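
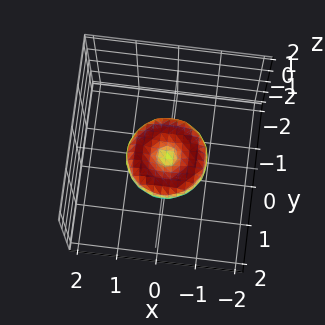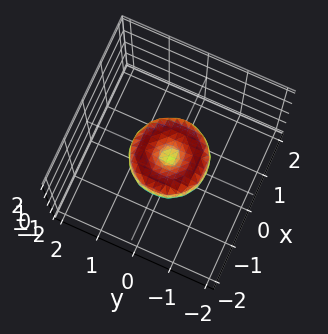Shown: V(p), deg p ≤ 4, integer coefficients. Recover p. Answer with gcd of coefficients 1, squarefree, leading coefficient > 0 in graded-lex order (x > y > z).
2*x^4 + 4*x^2*y^2 + 2*y^4 - 2*x^2 - 2*y^2 + 3*z^2

First, degree: no degree-3 surface has this shape, so deg p = 4.
Next, by symmetry, the z-axis is an axis of rotation, so x and y enter only as x² + y².
Next, from the axis intercepts and sections: one z-axis crossing is at z = 0; among the integer gridlines, it crosses the y-axis at y ∈ {-1, 0, 1}.
Finally, the integer polynomial consistent with all of this is the stated p. Check: (-1, 0, 0) on the x-axis lies on the surface, and p(-1, 0, 0) = 0. ✓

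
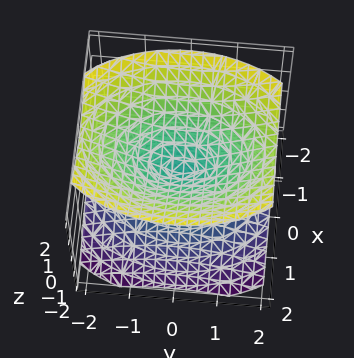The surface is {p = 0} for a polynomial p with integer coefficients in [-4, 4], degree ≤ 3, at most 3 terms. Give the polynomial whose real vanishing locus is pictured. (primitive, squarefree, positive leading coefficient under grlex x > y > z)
(a) I count 2 distinct pieces. They look like related sheets of one shape, so recover p as a whole.
(b) Degree: a double cone through the origin; a quadric, so deg p = 2.
(c) Symmetries: it's symmetric under x → −x, forcing even powers of x; mirror symmetry y ↦ −y ⇒ only even powers of y; it's symmetric under z → −z, forcing even powers of z.
(d) Reading off the gridlines: one x-axis crossing is at x = 0; it crosses the z-axis at the gridline z = 0.
(e) These observations pin down the coefficients.

2*x^2 + y^2 - 2*z^2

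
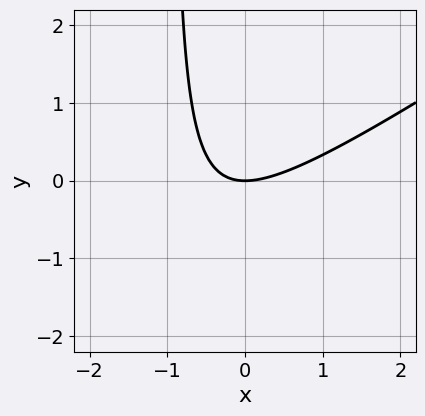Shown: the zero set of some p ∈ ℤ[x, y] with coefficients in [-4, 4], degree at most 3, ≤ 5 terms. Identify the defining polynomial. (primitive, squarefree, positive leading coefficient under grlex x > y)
2*x^2 - 3*x*y - 3*y

First, deg p = 2. No degree-1 curve has this shape.
Then, from the visible intercepts: it crosses the y-axis at the gridline y = 0; it meets the x-axis at x = 0 (among the integer gridlines).
Finally, the integer polynomial consistent with all of this is the stated p.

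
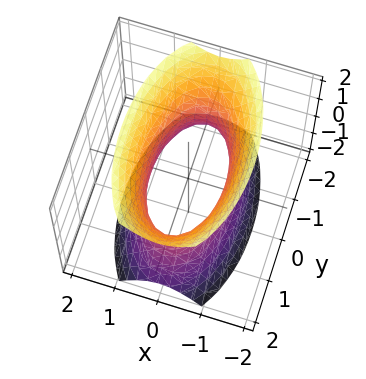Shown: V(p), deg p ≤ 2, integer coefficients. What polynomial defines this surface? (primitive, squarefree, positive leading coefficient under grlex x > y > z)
The degree is 2 — an hourglass — one-sheet hyperboloid; a quadric.
Symmetries: it's symmetric under z → −z, forcing even powers of z; mirror symmetry x ↦ −x ⇒ only even powers of x; the y ↦ −y reflection is a symmetry, so y appears only in even powers.
Reading off the gridlines: the surface avoids every integer z-axis point in the box.
Fitting integer coefficients to these (and the overall shape) gives p.

3*x^2 + y^2 - z^2 - 2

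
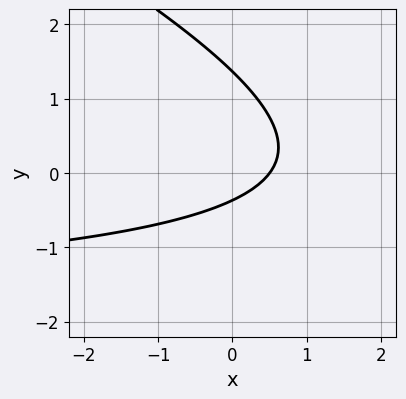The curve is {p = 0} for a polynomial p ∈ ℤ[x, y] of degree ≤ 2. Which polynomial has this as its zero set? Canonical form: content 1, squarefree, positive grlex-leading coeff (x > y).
x*y + 2*y^2 + 2*x - 2*y - 1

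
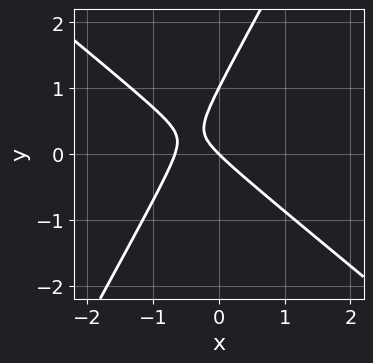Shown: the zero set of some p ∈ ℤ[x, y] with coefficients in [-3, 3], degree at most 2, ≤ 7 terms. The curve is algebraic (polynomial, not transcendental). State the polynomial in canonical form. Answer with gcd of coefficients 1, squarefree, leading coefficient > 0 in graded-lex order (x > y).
First, the degree is 2 — no degree-1 curve has this shape.
Then, checking where it meets the axes: among the integer gridlines, it crosses the y-axis at y ∈ {0, 1}; one x-axis crossing is at x = 0.
Finally, together with the visible shape, these determine p as stated.

3*x^2 + 2*x*y - 2*y^2 + 2*x + 2*y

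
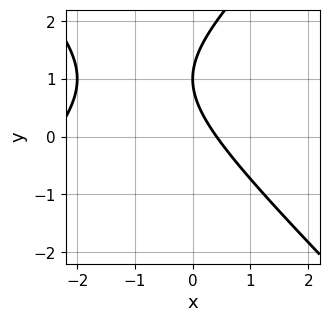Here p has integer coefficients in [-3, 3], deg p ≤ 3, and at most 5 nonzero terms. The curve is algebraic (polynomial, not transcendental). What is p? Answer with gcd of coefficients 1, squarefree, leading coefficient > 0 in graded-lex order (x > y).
x^2 - y^2 + 2*x + 2*y - 1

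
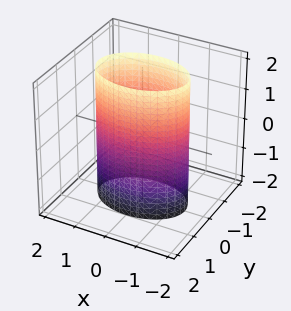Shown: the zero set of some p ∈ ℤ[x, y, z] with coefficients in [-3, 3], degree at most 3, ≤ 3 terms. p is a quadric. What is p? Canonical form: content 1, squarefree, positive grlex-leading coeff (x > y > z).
Degree: constant cross-section along one axis; a quadric, so deg p = 2.
Symmetries: the x ↦ −x reflection is a symmetry, so x appears only in even powers; it's symmetric under y → −y, forcing even powers of y; mirror symmetry z ↦ −z ⇒ only even powers of z.
From the visible intercepts: among the integer gridlines, it crosses the y-axis at y ∈ {-1, 1}; no z-intercept at any integer in the box.
Putting this together gives p.

x^2 + 2*y^2 - 2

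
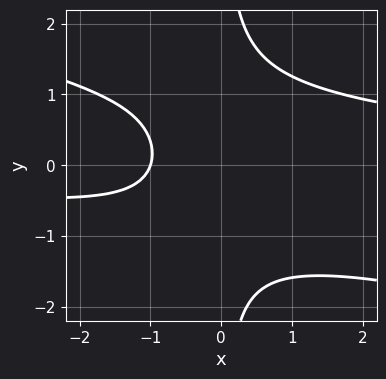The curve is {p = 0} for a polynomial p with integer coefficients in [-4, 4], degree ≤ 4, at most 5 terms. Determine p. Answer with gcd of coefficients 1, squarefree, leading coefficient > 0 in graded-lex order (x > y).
x^2*y + 3*x*y^2 - 3*x - 3

(a) The degree is 3 — no degree-2 curve has this shape.
(b) Reading off the gridlines: no y-intercept at any integer in the box; it crosses the x-axis at the gridline x = -1.
(c) Together with the visible shape, these determine p as stated.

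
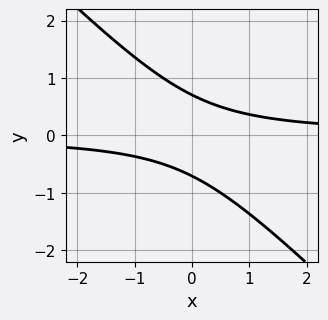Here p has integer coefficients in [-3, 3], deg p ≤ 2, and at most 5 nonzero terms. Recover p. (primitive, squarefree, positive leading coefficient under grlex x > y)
Degree: no degree-1 curve has this shape, so deg p = 2.
Reading off the gridlines: the curve avoids every integer x-axis point in the box.
The integer polynomial consistent with all of this is the stated p.

2*x*y + 2*y^2 - 1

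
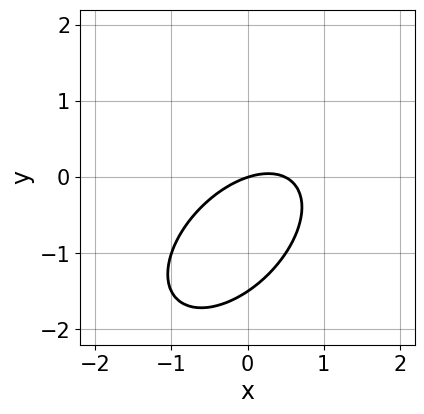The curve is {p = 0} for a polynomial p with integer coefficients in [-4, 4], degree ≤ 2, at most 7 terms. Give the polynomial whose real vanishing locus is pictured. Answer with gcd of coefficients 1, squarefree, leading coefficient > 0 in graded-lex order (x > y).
(a) The degree is 2 — the shape is more complex than any degree-1 curve.
(b) Against the integer gridlines: it crosses the x-axis at the gridline x = 0; one y-axis crossing is at y = 0.
(c) Together with the visible shape, these determine p as stated.

2*x^2 - 2*x*y + 2*y^2 - x + 3*y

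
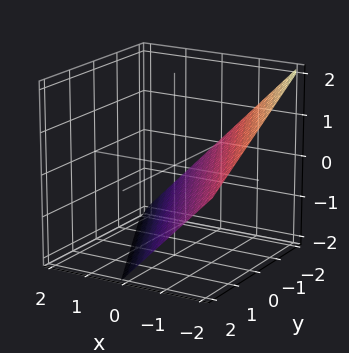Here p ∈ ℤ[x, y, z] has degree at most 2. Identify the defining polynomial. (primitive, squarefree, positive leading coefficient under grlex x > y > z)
Degree: the surface is flat (a plane), so deg p = 1.
From the axis intercepts and sections: it crosses the z-axis at the gridline z = -1; it crosses the x-axis at the gridline x = -1.
Fitting integer coefficients to these (and the overall shape) gives p. Check: (0, -2, 0) on the y-axis lies on the surface, and p(0, -2, 0) = 0. ✓

2*x + y + 2*z + 2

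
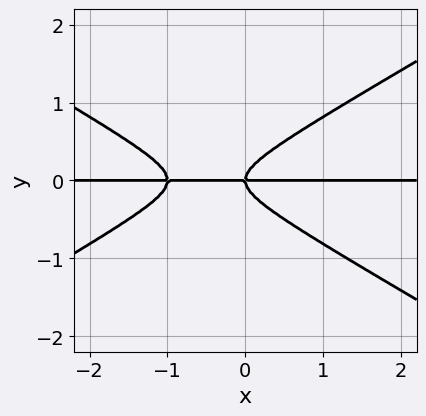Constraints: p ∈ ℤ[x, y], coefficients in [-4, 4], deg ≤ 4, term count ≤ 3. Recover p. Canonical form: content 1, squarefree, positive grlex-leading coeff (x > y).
x^2*y - 3*y^3 + x*y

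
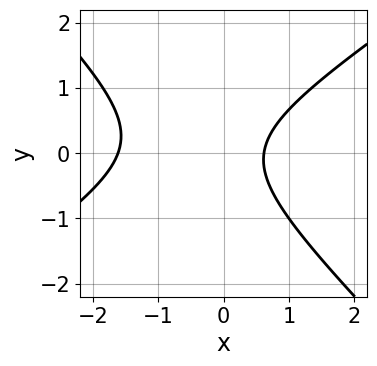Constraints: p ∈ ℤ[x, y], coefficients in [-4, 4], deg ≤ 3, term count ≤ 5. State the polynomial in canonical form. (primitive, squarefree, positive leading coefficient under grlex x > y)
2*x^2 - x*y - 3*y^2 + 2*x - 2

1. The degree is 2 — a generic line meets the curve in up to 2 points.
2. Checking where it meets the axes: the curve avoids every integer y-axis point in the box.
3. Assembling these constraints gives the stated polynomial.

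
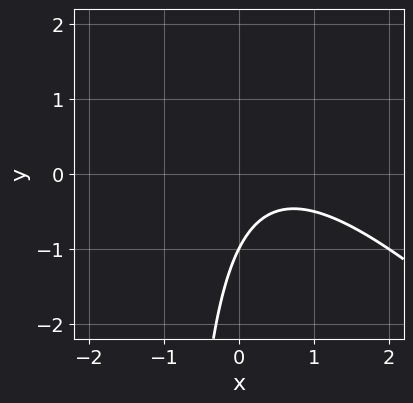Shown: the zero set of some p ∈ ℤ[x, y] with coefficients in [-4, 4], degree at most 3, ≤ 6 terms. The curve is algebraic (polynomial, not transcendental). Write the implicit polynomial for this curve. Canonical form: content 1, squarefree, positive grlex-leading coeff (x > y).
x^2 + x*y - x + y + 1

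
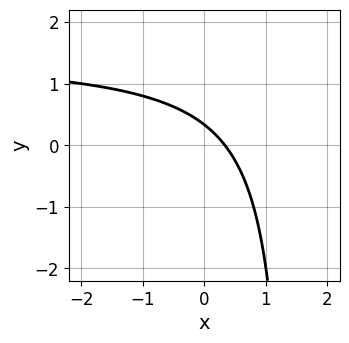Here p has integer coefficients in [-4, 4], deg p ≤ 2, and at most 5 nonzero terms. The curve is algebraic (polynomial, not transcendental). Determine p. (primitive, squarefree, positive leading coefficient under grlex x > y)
(a) The degree is 2 — a generic line meets the curve in up to 2 points.
(b) Putting this together gives p.

2*x*y - 3*x - 3*y + 1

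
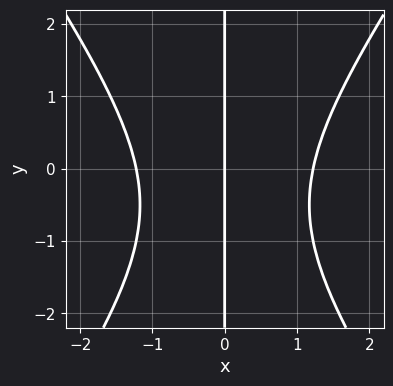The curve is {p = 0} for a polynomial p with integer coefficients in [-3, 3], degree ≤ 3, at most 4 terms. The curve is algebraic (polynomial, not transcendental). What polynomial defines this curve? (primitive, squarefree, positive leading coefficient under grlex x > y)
Degree: a generic line meets the curve in up to 3 points, so deg p = 3.
Against the integer gridlines: the visible y-axis segment lies entirely on the curve; it meets the x-axis at x = 0 (among the integer gridlines).
These observations pin down the coefficients.

2*x^3 - x*y^2 - x*y - 3*x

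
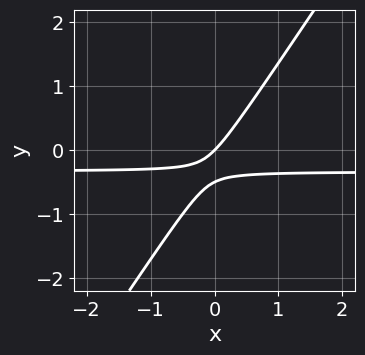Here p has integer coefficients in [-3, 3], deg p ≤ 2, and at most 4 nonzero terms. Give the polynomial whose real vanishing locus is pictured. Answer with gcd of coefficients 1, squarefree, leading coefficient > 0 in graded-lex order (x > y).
3*x*y - 2*y^2 + x - y

1. The degree is 2 — the shape is more complex than any degree-1 curve.
2. Observable constraints: it meets the x-axis at x = 0 (among the integer gridlines); one y-axis crossing is at y = 0.
3. Putting this together gives p.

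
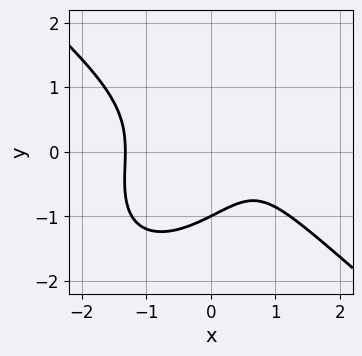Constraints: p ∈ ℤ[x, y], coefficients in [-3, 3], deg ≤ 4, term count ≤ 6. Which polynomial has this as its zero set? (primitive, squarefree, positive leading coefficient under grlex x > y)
2*x^3 - x*y^2 + 2*y^3 - 2*x + 2

The degree is 3 — a generic line meets the curve in up to 3 points.
Checking where it meets the axes: one y-axis crossing is at y = -1.
Solving for integer coefficients yields p as stated.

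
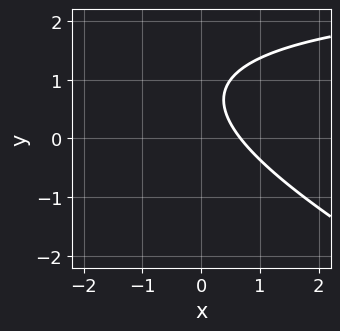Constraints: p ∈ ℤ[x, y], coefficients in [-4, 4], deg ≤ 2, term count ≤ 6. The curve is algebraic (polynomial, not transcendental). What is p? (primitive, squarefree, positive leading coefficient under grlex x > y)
x*y + 2*y^2 - 3*x - 3*y + 2

First, degree: a generic line meets the curve in up to 2 points, so deg p = 2.
Next, from the axis intercepts and sections: the curve avoids every integer y-axis point in the box.
Finally, assembling these constraints gives the stated polynomial.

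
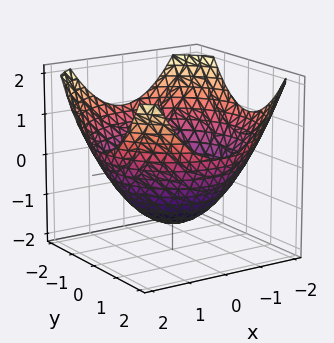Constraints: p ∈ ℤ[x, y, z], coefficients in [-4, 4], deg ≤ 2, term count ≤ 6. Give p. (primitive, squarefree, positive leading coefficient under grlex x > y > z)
1. Degree: no degree-1 surface has this shape, so deg p = 2.
2. Symmetries: rotational symmetry about the z-axis ⇒ p depends on x, y only through x² + y².
3. Against the integer gridlines: a circular section at z = -1 has radius exactly 1.
4. The integer polynomial consistent with all of this is the stated p.

x^2 + y^2 - 2*z - 3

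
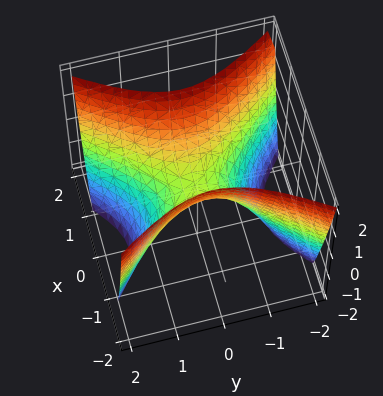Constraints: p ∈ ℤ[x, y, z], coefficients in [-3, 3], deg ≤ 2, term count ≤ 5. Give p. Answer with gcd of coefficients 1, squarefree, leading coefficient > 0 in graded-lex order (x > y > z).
1. The degree is 2 — a saddle surface; a quadric.
2. Symmetries: the y ↦ −y reflection is a symmetry, so y appears only in even powers; it's symmetric under x → −x, forcing even powers of x.
3. From the visible intercepts: one z-axis crossing is at z = 0; it meets the y-axis at y = 0 (among the integer gridlines).
4. Assembling these constraints gives the stated polynomial.

3*x^2 - 2*y^2 - 2*z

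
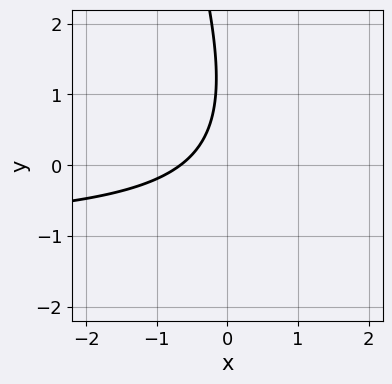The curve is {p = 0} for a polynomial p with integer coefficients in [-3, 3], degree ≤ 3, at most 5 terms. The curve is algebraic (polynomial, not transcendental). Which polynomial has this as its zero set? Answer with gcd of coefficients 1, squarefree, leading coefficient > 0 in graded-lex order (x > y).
3*x*y + y^2 + 3*x - 2*y + 2

(a) Degree: a generic line meets the curve in up to 2 points, so deg p = 2.
(b) Reading off the gridlines: it misses every integer gridline on the y-axis.
(c) Fitting integer coefficients to these (and the overall shape) gives p.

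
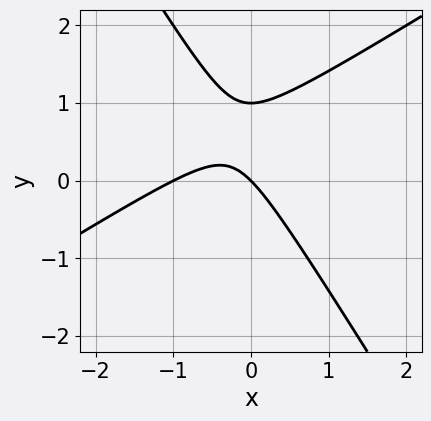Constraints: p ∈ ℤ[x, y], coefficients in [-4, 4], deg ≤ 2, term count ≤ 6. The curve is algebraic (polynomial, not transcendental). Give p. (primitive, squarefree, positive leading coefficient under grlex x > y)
x^2 - x*y - y^2 + x + y

1. The degree is 2 — a generic line meets the curve in up to 2 points.
2. From the axis intercepts and sections: among the integer gridlines, it crosses the x-axis at x ∈ {-1, 0}; among the integer gridlines, it crosses the y-axis at y ∈ {0, 1}.
3. The integer polynomial consistent with all of this is the stated p.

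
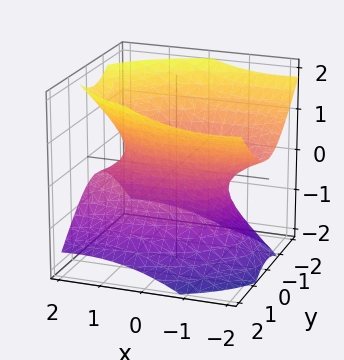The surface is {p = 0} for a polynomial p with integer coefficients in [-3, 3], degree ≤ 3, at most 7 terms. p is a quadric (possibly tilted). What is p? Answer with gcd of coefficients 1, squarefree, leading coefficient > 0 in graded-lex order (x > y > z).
The degree is 2 — the shape is more complex than any degree-1 surface.
Checking where it meets the axes: it misses every integer gridline on the z-axis.
Assembling these constraints gives the stated polynomial.

x^2 + 2*x*z + 3*y^2 - 3*z^2 - 2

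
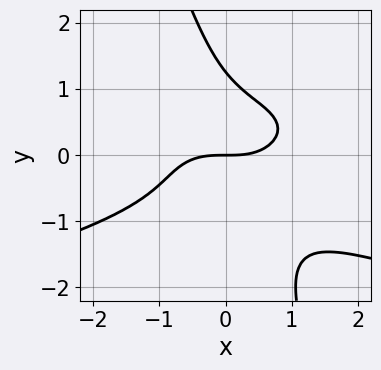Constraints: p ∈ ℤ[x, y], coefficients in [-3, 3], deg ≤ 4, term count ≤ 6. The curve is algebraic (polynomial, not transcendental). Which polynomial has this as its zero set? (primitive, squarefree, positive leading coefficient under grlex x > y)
Degree: the shape is more complex than any degree-3 curve, so deg p = 4.
Checking where it meets the axes: it crosses the y-axis at the gridline y = 0; one x-axis crossing is at x = 0.
Matching integer coefficients to the picture gives p.

3*x*y^3 + y^4 + x^3 + x*y^2 - 2*y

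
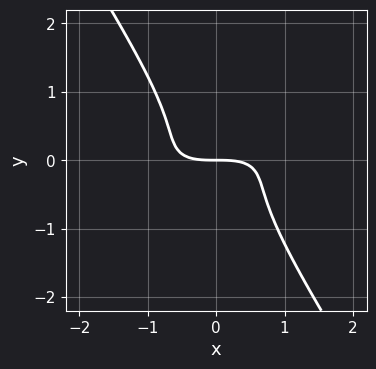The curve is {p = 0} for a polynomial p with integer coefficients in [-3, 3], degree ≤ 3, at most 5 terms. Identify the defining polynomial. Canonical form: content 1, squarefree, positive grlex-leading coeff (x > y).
First, deg p = 3.
Next, from the visible intercepts: it crosses the x-axis at the gridline x = 0; it meets the y-axis at y = 0 (among the integer gridlines).
Finally, matching integer coefficients to the picture gives p.

x^3 - 2*x^2*y + 3*x*y^2 + 3*y^3 + 2*y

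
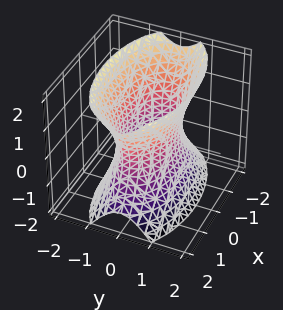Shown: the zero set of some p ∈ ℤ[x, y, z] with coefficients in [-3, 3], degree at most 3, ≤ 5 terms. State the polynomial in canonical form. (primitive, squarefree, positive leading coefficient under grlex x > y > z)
x^2 + 3*y^2 - z^2 - 2

(a) deg p = 2. One connected sheet with a waist; a quadric.
(b) Symmetries: the z ↦ −z reflection is a symmetry, so z appears only in even powers; it's symmetric under y → −y, forcing even powers of y; it's symmetric under x → −x, forcing even powers of x.
(c) Reading off the gridlines: it misses every integer gridline on the z-axis.
(d) Putting this together gives p.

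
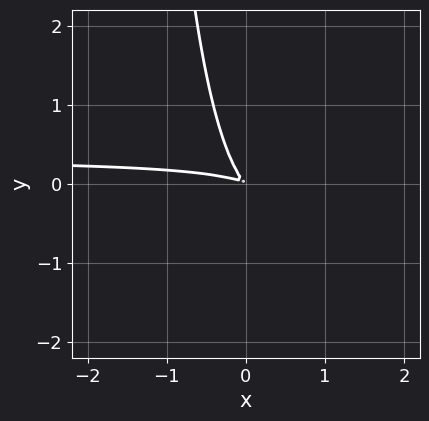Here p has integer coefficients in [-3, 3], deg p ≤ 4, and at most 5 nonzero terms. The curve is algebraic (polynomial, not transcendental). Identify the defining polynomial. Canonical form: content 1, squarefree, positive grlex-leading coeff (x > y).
3*x^2*y - x*y^2 - x^2 - 3*x*y - 2*y^2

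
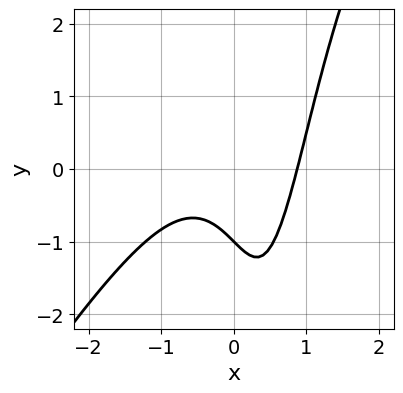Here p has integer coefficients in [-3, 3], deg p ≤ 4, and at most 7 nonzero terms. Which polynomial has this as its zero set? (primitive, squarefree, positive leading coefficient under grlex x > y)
deg p = 3. A generic line meets the curve in up to 3 points.
Against the integer gridlines: one y-axis crossing is at y = -1.
These observations pin down the coefficients.

3*x^3 - 2*x^2*y + 2*x*y - 2*y - 2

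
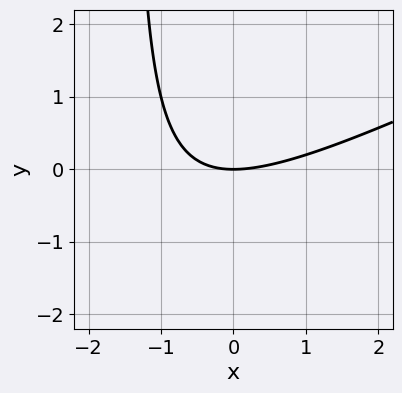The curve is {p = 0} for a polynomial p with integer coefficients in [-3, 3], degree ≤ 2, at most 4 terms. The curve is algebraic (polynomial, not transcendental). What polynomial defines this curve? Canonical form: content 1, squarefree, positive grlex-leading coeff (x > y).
The degree is 2 — the shape is more complex than any degree-1 curve.
Observable constraints: one y-axis crossing is at y = 0; it meets the x-axis at x = 0 (among the integer gridlines).
These observations pin down the coefficients.

x^2 - 2*x*y - 3*y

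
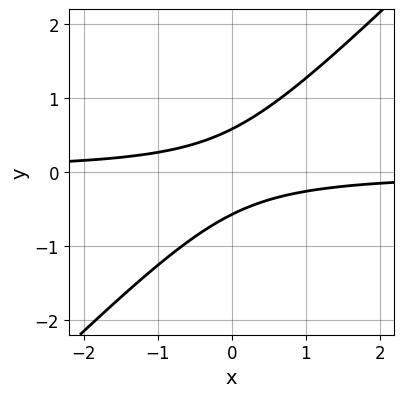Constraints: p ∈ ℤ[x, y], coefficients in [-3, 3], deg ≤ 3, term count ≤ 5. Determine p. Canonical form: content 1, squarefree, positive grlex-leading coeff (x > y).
3*x*y - 3*y^2 + 1

(a) deg p = 2.
(b) Reading off the gridlines: the curve avoids every integer x-axis point in the box.
(c) Matching integer coefficients to the picture gives p.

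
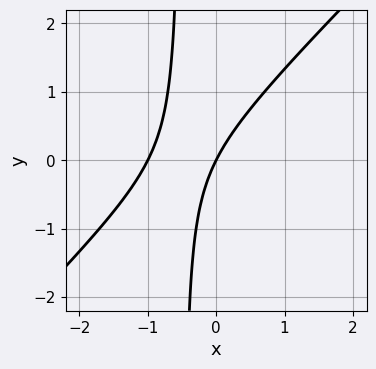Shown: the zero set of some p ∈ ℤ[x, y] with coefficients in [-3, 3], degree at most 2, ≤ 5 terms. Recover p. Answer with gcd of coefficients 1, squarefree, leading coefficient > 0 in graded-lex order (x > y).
2*x^2 - 2*x*y + 2*x - y

Degree: the shape is more complex than any degree-1 curve, so deg p = 2.
Against the integer gridlines: it crosses the y-axis at the gridline y = 0; the x-axis gridline crossings are at x ∈ {-1, 0}.
Solving for integer coefficients yields p as stated.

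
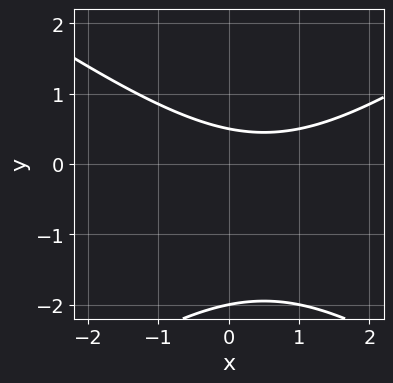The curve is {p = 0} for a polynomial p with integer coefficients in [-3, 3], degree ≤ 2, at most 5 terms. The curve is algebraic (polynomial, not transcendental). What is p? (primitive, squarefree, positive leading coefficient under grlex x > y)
(a) deg p = 2. A generic line meets the curve in up to 2 points.
(b) Against the integer gridlines: one y-axis crossing is at y = -2; no x-intercept at any integer in the box.
(c) Fitting integer coefficients to these (and the overall shape) gives p.

x^2 - 2*y^2 - x - 3*y + 2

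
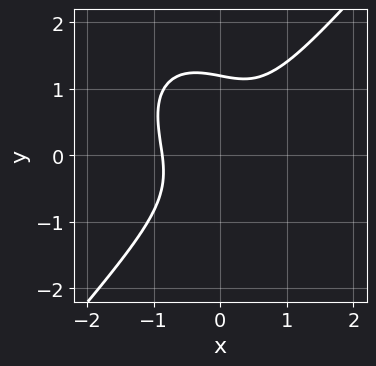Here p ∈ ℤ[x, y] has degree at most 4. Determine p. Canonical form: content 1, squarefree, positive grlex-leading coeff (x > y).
Degree: no degree-2 curve has this shape, so deg p = 3.
Putting this together gives p.

3*x^3 - 2*y^3 - x*y + y^2 + 2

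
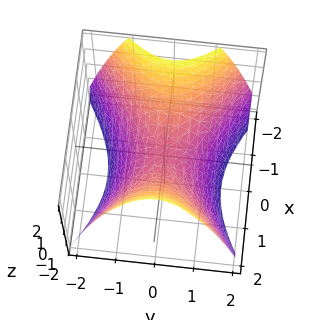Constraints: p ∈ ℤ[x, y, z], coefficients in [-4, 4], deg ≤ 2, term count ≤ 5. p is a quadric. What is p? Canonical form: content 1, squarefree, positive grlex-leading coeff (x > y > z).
2*x^2 - 3*y^2 - 3*z

1. deg p = 2. A saddle surface; a quadric.
2. Symmetries: it's symmetric under x → −x, forcing even powers of x; mirror symmetry y ↦ −y ⇒ only even powers of y.
3. Against the integer gridlines: it meets the y-axis at y = 0 (among the integer gridlines); it meets the z-axis at z = 0 (among the integer gridlines).
4. Together with the visible shape, these determine p as stated.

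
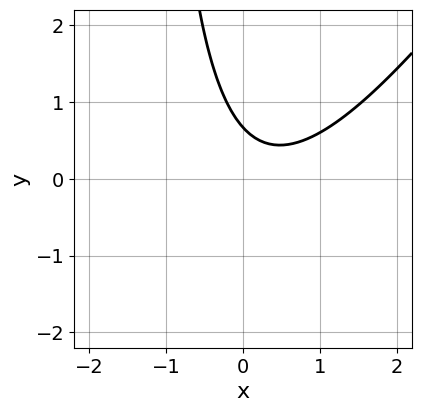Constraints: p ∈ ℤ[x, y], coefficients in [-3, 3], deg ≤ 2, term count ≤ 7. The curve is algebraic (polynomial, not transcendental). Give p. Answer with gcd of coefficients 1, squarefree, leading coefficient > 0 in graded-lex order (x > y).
Degree: a generic line meets the curve in up to 2 points, so deg p = 2.
From the visible intercepts: no x-intercept at any integer in the box.
Fitting integer coefficients to these (and the overall shape) gives p.

3*x^2 - 2*x*y - 2*x - 3*y + 2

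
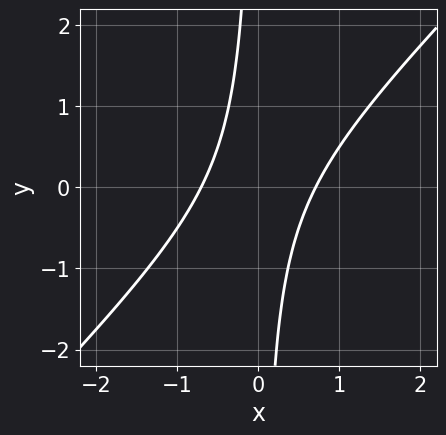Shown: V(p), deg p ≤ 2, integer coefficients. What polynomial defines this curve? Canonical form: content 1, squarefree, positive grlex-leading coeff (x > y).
2*x^2 - 2*x*y - 1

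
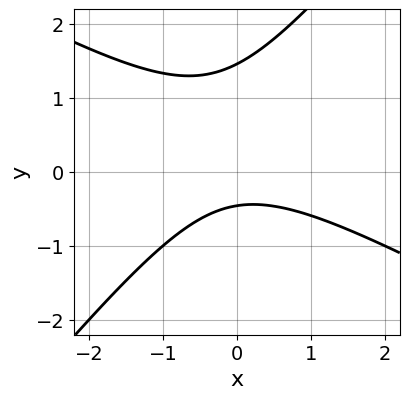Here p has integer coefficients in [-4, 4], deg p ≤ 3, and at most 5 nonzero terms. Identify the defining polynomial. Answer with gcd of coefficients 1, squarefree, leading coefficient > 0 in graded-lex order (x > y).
2*x^2 + 2*x*y - 3*y^2 + 3*y + 2

First, the degree is 2 — the shape is more complex than any degree-1 curve.
Next, observable constraints: no x-intercept at any integer in the box.
Finally, assembling these constraints gives the stated polynomial.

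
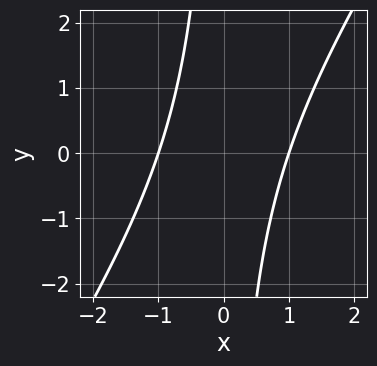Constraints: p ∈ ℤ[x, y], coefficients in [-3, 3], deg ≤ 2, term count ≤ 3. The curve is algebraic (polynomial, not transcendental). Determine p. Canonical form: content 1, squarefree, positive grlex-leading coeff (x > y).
3*x^2 - 2*x*y - 3

deg p = 2. No degree-1 curve has this shape.
From the visible intercepts: among the integer gridlines, it crosses the x-axis at x ∈ {-1, 1}; it misses every integer gridline on the y-axis.
Fitting integer coefficients to these (and the overall shape) gives p.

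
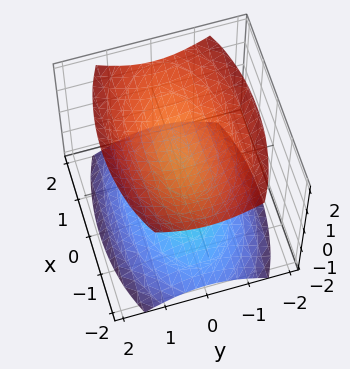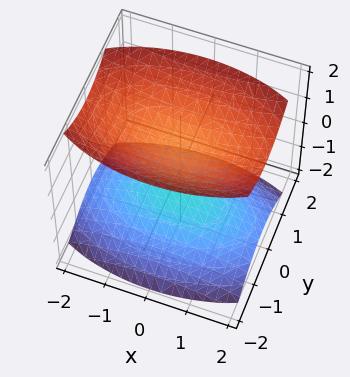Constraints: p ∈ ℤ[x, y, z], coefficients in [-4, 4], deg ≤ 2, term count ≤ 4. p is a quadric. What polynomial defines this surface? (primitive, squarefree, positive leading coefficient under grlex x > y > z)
x^2 + 3*y^2 - 3*z^2 + 3

I count 2 distinct pieces. They look like related sheets of one shape, so recover p as a whole.
Degree: two separate bowl-shaped sheets opening away from each other; a quadric, so deg p = 2.
Symmetries: mirror symmetry y ↦ −y ⇒ only even powers of y; it's symmetric under z → −z, forcing even powers of z; the x ↦ −x reflection is a symmetry, so x appears only in even powers.
Against the integer gridlines: the z-axis gridline crossings are at z ∈ {-1, 1}; the surface avoids every integer y-axis point in the box; it misses every integer gridline on the x-axis.
Together with the visible shape, these determine p as stated.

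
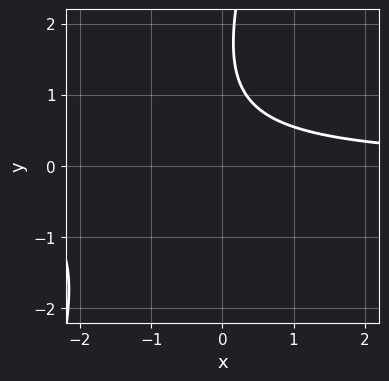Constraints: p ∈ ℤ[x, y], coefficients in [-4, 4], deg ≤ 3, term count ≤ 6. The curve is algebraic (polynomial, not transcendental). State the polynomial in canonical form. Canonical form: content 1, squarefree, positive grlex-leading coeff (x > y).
1. Degree: the shape is more complex than any degree-1 curve, so deg p = 2.
2. Reading off the gridlines: the curve avoids every integer x-axis point in the box; it misses every integer gridline on the y-axis.
3. Together with the visible shape, these determine p as stated.

3*x*y - y^2 + 3*y - 3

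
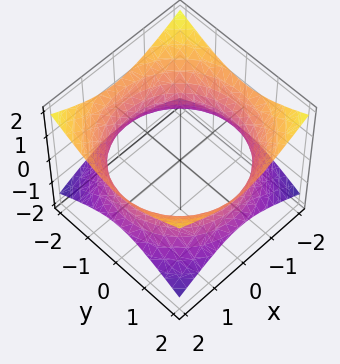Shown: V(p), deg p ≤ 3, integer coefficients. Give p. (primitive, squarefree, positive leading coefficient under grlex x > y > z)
x^2 + y^2 - 2*z^2 - 3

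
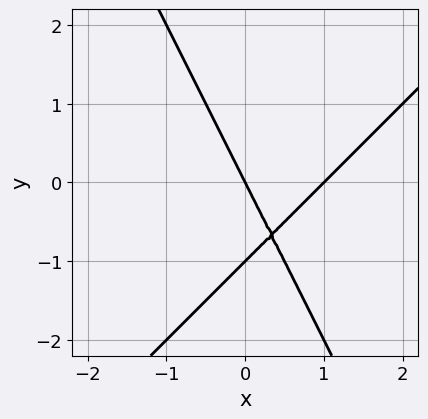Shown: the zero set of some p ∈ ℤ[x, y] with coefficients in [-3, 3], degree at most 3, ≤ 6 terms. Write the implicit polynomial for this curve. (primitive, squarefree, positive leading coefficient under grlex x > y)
1. deg p = 2.
2. Checking where it meets the axes: among the integer gridlines, it crosses the x-axis at x ∈ {0, 1}; among the integer gridlines, it crosses the y-axis at y ∈ {-1, 0}.
3. These observations pin down the coefficients.

2*x^2 - x*y - y^2 - 2*x - y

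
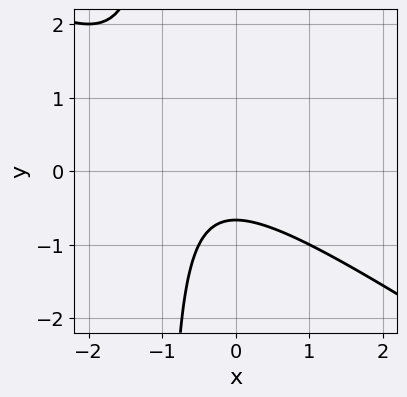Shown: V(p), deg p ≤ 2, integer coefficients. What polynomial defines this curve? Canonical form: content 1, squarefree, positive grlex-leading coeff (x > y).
First, degree: no degree-1 curve has this shape, so deg p = 2.
Next, checking where it meets the axes: the curve avoids every integer x-axis point in the box.
Finally, putting this together gives p.

2*x^2 + 3*x*y + 2*x + 3*y + 2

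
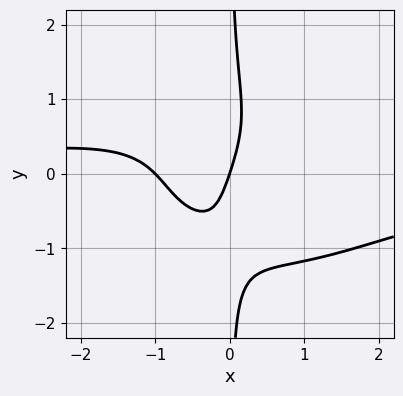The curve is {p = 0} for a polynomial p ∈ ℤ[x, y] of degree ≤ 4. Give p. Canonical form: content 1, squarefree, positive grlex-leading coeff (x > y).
(a) deg p = 4. A generic line meets the curve in up to 4 points.
(b) From the visible intercepts: the x-axis gridline crossings are at x ∈ {-1, 0}; it crosses the y-axis at the gridline y = 0.
(c) Together with the visible shape, these determine p as stated.

2*x^3*y + 3*x*y^3 + 3*x^2 + 3*x - y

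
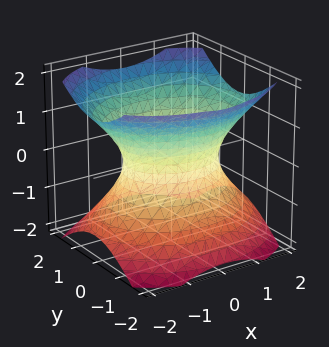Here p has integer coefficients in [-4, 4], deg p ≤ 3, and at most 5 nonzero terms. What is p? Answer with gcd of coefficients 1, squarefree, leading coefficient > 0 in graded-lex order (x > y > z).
(a) Degree: an hourglass — one-sheet hyperboloid; a quadric, so deg p = 2.
(b) Symmetries: mirror symmetry x ↦ −x ⇒ only even powers of x; it's symmetric under y → −y, forcing even powers of y; mirror symmetry z ↦ −z ⇒ only even powers of z.
(c) Reading off the gridlines: the y-axis gridline crossings are at y ∈ {-1, 1}; no z-intercept at any integer in the box.
(d) Together with the visible shape, these determine p as stated.

2*x^2 + 3*y^2 - 3*z^2 - 3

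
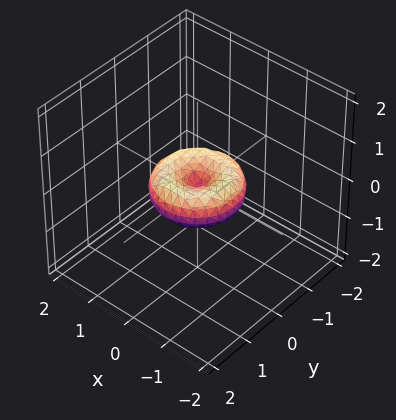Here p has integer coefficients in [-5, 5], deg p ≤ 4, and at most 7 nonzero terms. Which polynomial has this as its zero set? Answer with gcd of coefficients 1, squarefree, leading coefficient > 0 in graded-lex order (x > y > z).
2*x^4 + 4*x^2*y^2 + 2*y^4 - 2*x^2 - 2*y^2 + 3*z^2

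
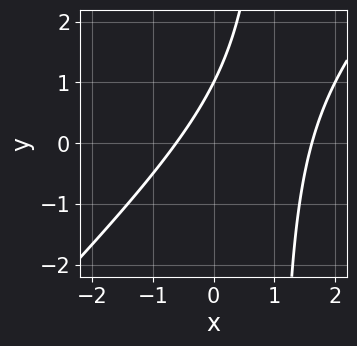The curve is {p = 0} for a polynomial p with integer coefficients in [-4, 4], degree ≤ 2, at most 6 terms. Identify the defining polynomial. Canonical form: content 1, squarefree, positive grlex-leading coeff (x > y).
x^2 - x*y - x + y - 1

1. deg p = 2. The shape is more complex than any degree-1 curve.
2. From the visible intercepts: it meets the y-axis at y = 1 (among the integer gridlines).
3. Putting this together gives p.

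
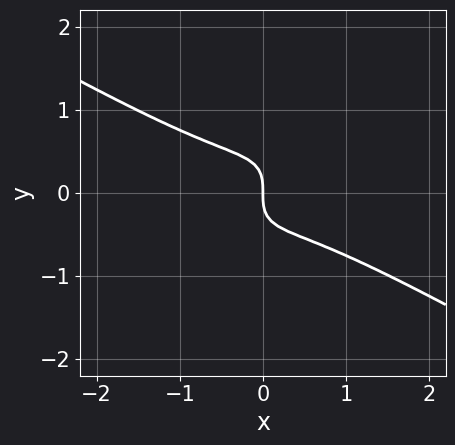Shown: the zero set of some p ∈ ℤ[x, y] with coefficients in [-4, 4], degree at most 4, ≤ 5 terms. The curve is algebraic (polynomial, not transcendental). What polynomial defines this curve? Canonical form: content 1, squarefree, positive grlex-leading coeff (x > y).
1. Degree: a generic line meets the curve in up to 3 points, so deg p = 3.
2. From the axis intercepts and sections: it meets the x-axis at x = 0 (among the integer gridlines); it crosses the y-axis at the gridline y = 0.
3. Fitting integer coefficients to these (and the overall shape) gives p.

x^3 - 2*x*y^2 + 2*y^3 + x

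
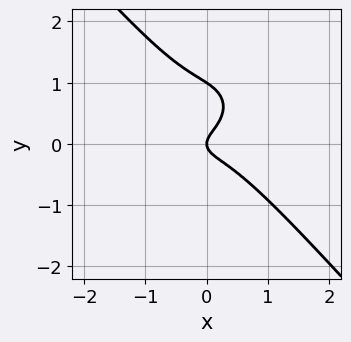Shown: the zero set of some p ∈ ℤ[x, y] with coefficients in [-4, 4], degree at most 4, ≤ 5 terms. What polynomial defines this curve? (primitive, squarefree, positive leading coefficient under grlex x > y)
3*x^3 + x*y^2 + 3*y^3 - 3*y^2 + x

First, the degree is 3 — no degree-2 curve has this shape.
Then, from the visible intercepts: it meets the x-axis at x = 0 (among the integer gridlines); the y-axis gridline crossings are at y ∈ {0, 1}.
Finally, these observations pin down the coefficients.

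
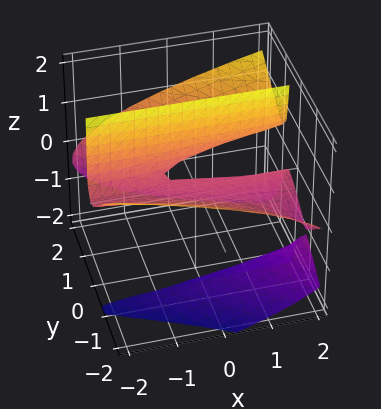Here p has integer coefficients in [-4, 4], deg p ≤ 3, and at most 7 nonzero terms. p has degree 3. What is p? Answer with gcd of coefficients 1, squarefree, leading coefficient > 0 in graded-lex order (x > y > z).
(a) I count 2 distinct pieces.
(b) The degree is 3 — a generic line meets the surface in up to 3 points.
(c) Reading off the gridlines: it crosses the y-axis at the gridline y = 0; one z-axis crossing is at z = 0; every point of the x-axis in the box is on the surface.
(d) Assembling these constraints gives the stated polynomial.

x*y^2 + y^3 - 2*y*z^2 - 2*y*z + z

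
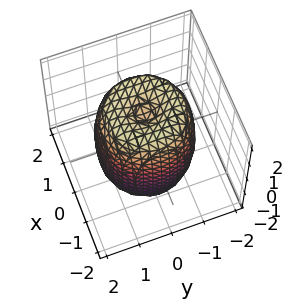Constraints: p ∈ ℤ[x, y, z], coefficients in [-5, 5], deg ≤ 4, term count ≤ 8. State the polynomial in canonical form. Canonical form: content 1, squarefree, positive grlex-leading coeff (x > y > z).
2*x^4 + 4*x^2*y^2 + 2*y^4 - 3*x^2 - 3*y^2 + z^2 - 2

The degree is 4 — the shape is more complex than any degree-3 surface.
By symmetry, the surface is invariant under rotation about z: p = q(x² + y², z).
Against the integer gridlines: a circular section at z = -1 has radius between 1 and 2.
Matching integer coefficients to the picture gives p.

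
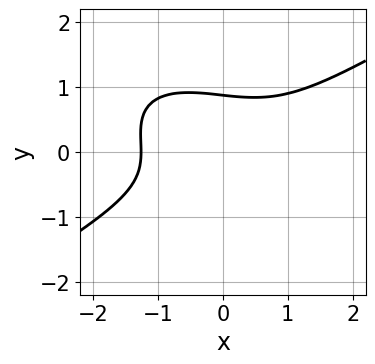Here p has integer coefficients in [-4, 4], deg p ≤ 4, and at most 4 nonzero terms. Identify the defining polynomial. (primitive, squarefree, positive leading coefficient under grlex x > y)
First, deg p = 3. A generic line meets the curve in up to 3 points.
Finally, putting this together gives p.

x^3 - x*y^2 - 3*y^3 + 2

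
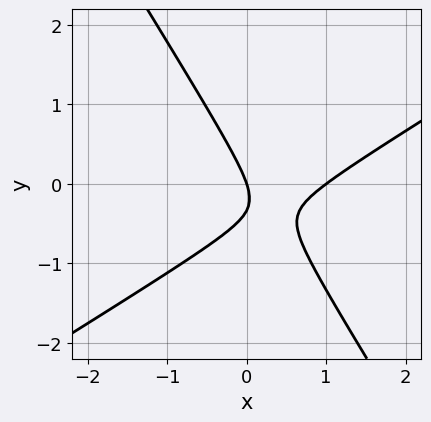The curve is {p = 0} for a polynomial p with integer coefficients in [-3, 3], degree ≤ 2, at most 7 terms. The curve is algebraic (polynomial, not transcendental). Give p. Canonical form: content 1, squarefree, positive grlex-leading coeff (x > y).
First, deg p = 2. No degree-1 curve has this shape.
Then, from the visible intercepts: the x-axis gridline crossings are at x ∈ {0, 1}; it crosses the y-axis at the gridline y = 0.
Finally, together with the visible shape, these determine p as stated.

3*x^2 - 3*x*y - 3*y^2 - 3*x - y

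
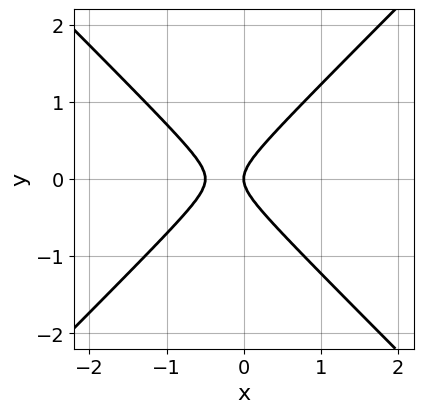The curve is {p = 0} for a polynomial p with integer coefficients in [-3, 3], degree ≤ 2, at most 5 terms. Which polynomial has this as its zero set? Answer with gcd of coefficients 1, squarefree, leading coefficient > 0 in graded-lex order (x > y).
First, degree: no degree-1 curve has this shape, so deg p = 2.
Then, symmetries: mirror symmetry y ↦ −y ⇒ only even powers of y.
Next, checking where it meets the axes: it meets the y-axis at y = 0 (among the integer gridlines); it crosses the x-axis at the gridline x = 0.
Finally, matching integer coefficients to the picture gives p.

2*x^2 - 2*y^2 + x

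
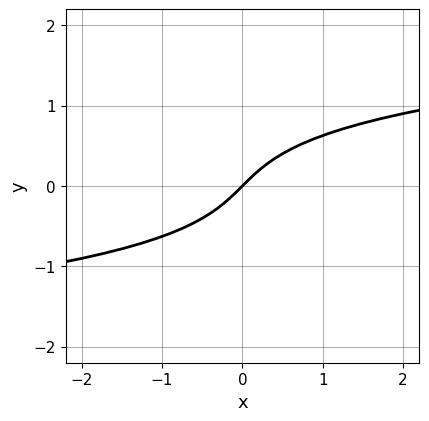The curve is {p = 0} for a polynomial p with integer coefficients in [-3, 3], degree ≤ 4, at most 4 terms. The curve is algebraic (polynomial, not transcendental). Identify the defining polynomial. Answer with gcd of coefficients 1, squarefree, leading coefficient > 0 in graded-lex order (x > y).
First, degree: no degree-2 curve has this shape, so deg p = 3.
Next, checking where it meets the axes: it meets the x-axis at x = 0 (among the integer gridlines); it meets the y-axis at y = 0 (among the integer gridlines).
Finally, matching integer coefficients to the picture gives p.

3*y^3 - 2*x + 2*y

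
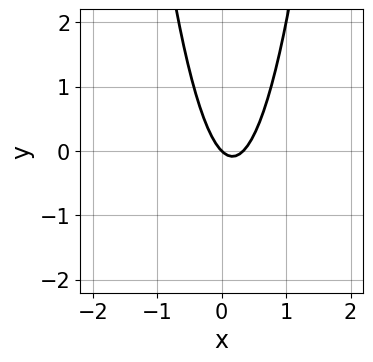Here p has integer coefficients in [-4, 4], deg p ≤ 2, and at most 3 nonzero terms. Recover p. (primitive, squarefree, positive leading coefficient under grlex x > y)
3*x^2 - x - y

(a) deg p = 2. The shape is more complex than any degree-1 curve.
(b) From the axis intercepts and sections: it crosses the y-axis at the gridline y = 0; it meets the x-axis at x = 0 (among the integer gridlines).
(c) Together with the visible shape, these determine p as stated.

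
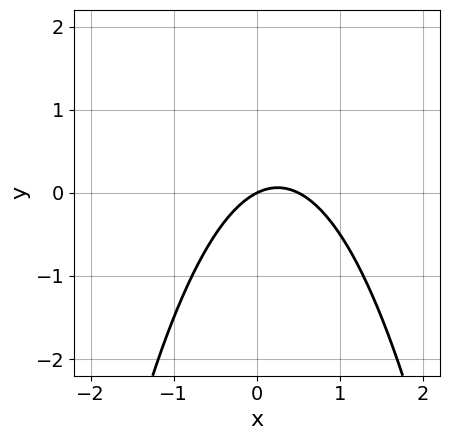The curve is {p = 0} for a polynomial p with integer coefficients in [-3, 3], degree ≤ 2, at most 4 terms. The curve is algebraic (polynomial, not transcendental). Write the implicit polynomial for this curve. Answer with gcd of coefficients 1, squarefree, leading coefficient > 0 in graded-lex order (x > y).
Degree: no degree-1 curve has this shape, so deg p = 2.
Checking where it meets the axes: it meets the x-axis at x = 0 (among the integer gridlines); one y-axis crossing is at y = 0.
Matching integer coefficients to the picture gives p.

2*x^2 - x + 2*y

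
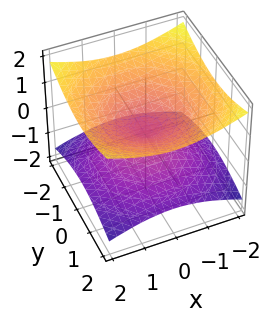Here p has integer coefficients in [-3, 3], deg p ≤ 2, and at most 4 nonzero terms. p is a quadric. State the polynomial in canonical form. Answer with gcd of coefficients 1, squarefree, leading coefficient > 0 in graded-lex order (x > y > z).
x^2 + y^2 - 3*z^2

First, deg p = 2. Two nappes meeting at a single point; a quadric.
Next, symmetries: rotational symmetry about the z-axis ⇒ p depends on x, y only through x² + y²; it's symmetric under z → −z, forcing even powers of z.
Next, against the integer gridlines: it crosses the z-axis at the gridline z = 0; it crosses the x-axis at the gridline x = 0.
Finally, these observations pin down the coefficients.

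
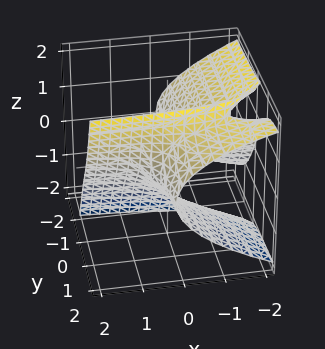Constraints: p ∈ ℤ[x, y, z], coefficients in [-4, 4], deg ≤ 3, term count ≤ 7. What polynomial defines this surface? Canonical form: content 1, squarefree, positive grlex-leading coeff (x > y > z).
deg p = 3.
Checking where it meets the axes: the surface avoids every integer y-axis point in the box; it meets the z-axis at z = -1 (among the integer gridlines).
Putting this together gives p.

2*y*z^2 - z^3 + 3*x*y - 2*x*z - 1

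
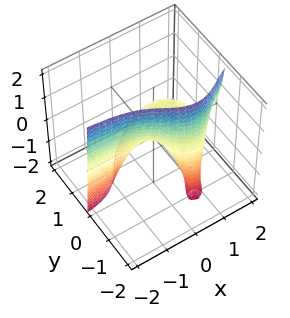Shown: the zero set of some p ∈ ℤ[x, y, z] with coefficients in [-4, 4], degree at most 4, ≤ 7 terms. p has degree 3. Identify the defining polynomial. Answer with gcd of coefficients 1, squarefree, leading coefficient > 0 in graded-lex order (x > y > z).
(a) deg p = 3.
(b) Observable constraints: one y-axis crossing is at y = 0; every point of the x-axis in the box is on the surface; it crosses the z-axis at the gridline z = 0.
(c) Together with the visible shape, these determine p as stated.

2*x^2*y + y^3 - 3*x*y + y*z + z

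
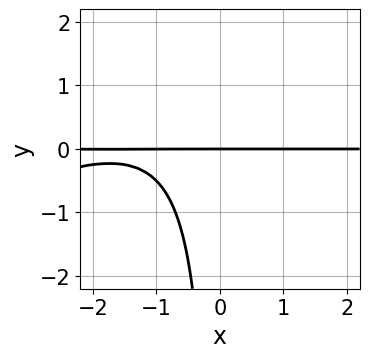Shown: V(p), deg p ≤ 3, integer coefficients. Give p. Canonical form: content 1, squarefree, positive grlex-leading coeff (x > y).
x^2*y - 2*x*y^2 + 3*x*y + 3*y

1. deg p = 3. No degree-2 curve has this shape.
2. Observable constraints: it crosses the y-axis at the gridline y = 0; every point of the x-axis in the box is on the curve.
3. Fitting integer coefficients to these (and the overall shape) gives p.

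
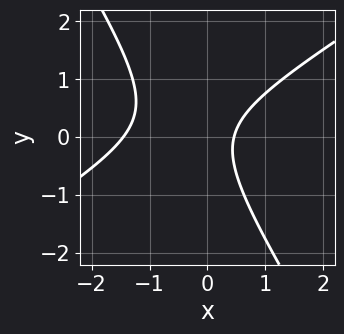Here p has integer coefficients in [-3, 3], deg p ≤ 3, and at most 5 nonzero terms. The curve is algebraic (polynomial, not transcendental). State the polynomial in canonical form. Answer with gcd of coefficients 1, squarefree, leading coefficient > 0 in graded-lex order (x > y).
3*x^2 - 3*x*y - 3*y^2 + 3*x - 2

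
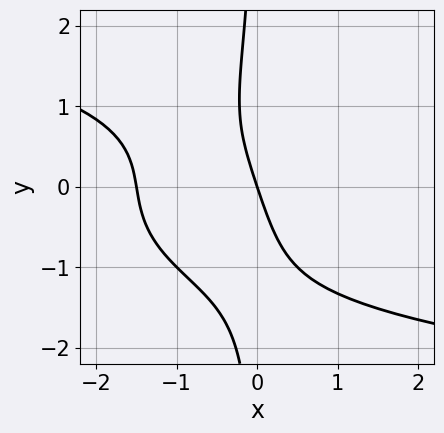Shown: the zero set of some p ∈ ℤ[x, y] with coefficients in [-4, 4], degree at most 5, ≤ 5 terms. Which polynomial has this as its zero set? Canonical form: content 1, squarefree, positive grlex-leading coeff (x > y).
Degree: a generic line meets the curve in up to 4 points, so deg p = 4.
Observable constraints: it meets the x-axis at x = 0 (among the integer gridlines); it crosses the y-axis at the gridline y = 0.
Together with the visible shape, these determine p as stated.

x*y^3 + 2*x^2 + x*y + 3*x + y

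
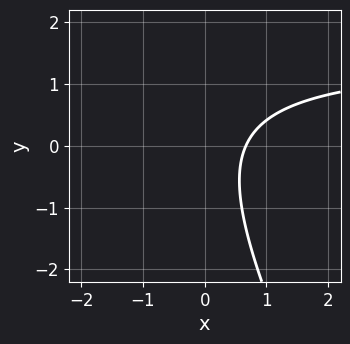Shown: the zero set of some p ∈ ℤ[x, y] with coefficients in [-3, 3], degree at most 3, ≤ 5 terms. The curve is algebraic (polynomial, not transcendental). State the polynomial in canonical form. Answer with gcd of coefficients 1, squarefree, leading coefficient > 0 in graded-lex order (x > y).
1. Degree: the shape is more complex than any degree-1 curve, so deg p = 2.
2. Against the integer gridlines: it misses every integer gridline on the y-axis.
3. Together with the visible shape, these determine p as stated.

2*x*y + y^2 - 3*x + 2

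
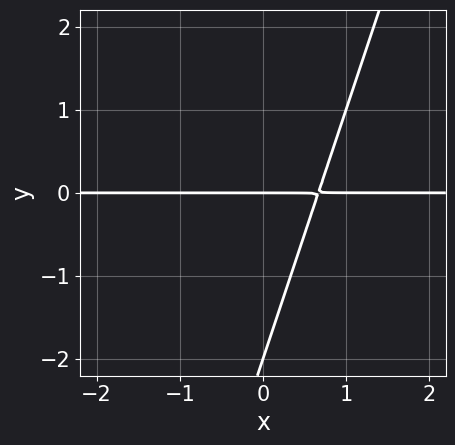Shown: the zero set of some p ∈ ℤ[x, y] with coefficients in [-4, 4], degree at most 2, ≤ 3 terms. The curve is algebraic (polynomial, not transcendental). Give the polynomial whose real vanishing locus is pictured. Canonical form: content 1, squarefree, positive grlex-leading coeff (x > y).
3*x*y - y^2 - 2*y

First, deg p = 2.
Then, reading off the gridlines: every point of the x-axis in the box is on the curve; the y-axis gridline crossings are at y ∈ {-2, 0}.
Finally, assembling these constraints gives the stated polynomial.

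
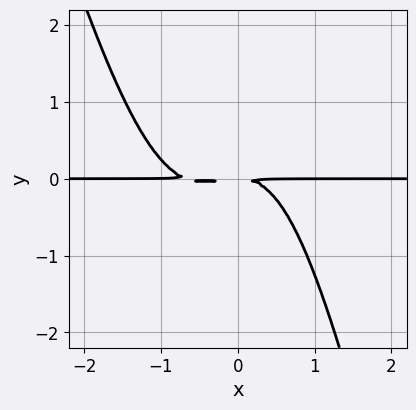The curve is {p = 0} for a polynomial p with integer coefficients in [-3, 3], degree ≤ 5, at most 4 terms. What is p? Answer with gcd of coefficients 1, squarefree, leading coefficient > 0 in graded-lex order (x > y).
3*x^3*y + x^2*y^2 + 2*x^2*y + 3*y^2

First, deg p = 4.
Then, against the integer gridlines: every point of the x-axis in the box is on the curve.
Finally, these observations pin down the coefficients.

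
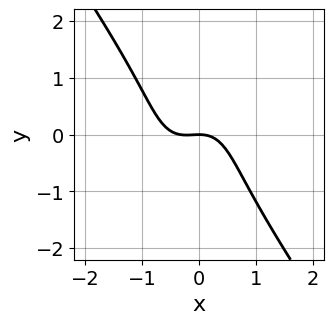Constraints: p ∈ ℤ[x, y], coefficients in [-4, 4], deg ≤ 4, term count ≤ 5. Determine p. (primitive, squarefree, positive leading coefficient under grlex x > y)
3*x^3 + y^3 + x^2 + 2*y

1. deg p = 3.
2. Against the integer gridlines: one x-axis crossing is at x = 0; it crosses the y-axis at the gridline y = 0.
3. Putting this together gives p.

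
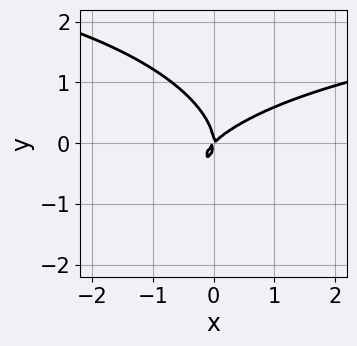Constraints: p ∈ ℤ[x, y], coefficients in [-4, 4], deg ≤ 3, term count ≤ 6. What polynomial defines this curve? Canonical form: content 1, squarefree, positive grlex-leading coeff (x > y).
x^2*y + 3*y^3 - 3*x^2 + 3*x*y

(a) Degree: a generic line meets the curve in up to 3 points, so deg p = 3.
(b) Observable constraints: it crosses the x-axis at the gridline x = 0; it meets the y-axis at y = 0 (among the integer gridlines).
(c) The integer polynomial consistent with all of this is the stated p.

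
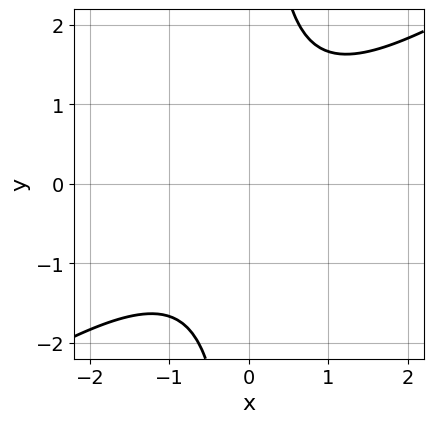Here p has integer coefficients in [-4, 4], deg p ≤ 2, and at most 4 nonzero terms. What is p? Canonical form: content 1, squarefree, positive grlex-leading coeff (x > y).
2*x^2 - 3*x*y + 3

1. deg p = 2. No degree-1 curve has this shape.
2. Observable constraints: the curve avoids every integer y-axis point in the box; it misses every integer gridline on the x-axis.
3. These observations pin down the coefficients.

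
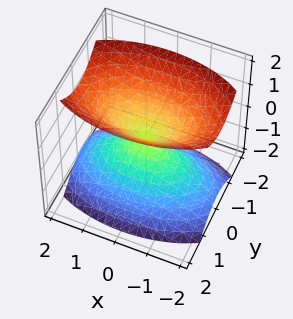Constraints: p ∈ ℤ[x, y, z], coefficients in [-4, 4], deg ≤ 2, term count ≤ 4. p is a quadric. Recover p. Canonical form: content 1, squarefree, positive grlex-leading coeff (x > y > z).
x^2 + 3*y^2 - 2*z^2

I count 2 distinct pieces. Treating them together as one polynomial.
Degree: a double cone through the origin; a quadric, so deg p = 2.
Symmetries: mirror symmetry z ↦ −z ⇒ only even powers of z; it's symmetric under y → −y, forcing even powers of y; mirror symmetry x ↦ −x ⇒ only even powers of x.
From the visible intercepts: it meets the x-axis at x = 0 (among the integer gridlines); it crosses the z-axis at the gridline z = 0; it meets the y-axis at y = 0 (among the integer gridlines).
Fitting integer coefficients to these (and the overall shape) gives p.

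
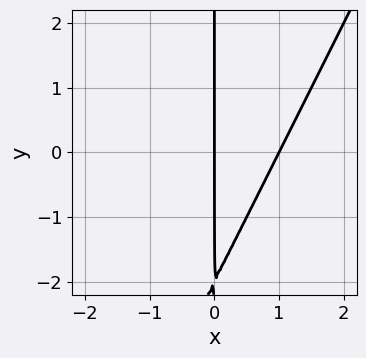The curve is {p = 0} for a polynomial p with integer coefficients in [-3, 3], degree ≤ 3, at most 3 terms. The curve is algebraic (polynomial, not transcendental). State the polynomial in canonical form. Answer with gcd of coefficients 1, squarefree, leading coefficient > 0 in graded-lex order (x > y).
2*x^2 - x*y - 2*x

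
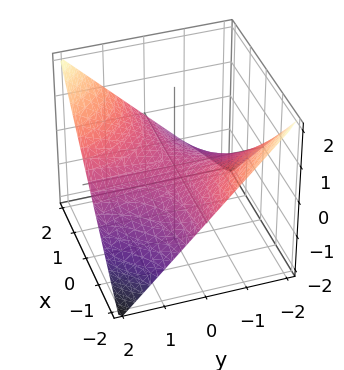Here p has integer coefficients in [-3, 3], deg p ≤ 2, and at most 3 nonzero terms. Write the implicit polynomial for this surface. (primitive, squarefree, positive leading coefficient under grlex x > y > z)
Degree: a hyperbolic paraboloid; a quadric, so deg p = 2.
Checking where it meets the axes: one z-axis crossing is at z = 0; every point of the y-axis in the box is on the surface.
The integer polynomial consistent with all of this is the stated p.

x*y - 2*z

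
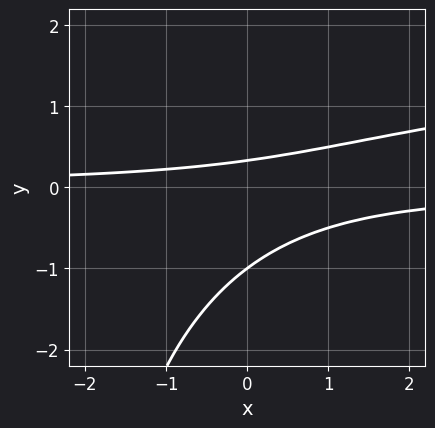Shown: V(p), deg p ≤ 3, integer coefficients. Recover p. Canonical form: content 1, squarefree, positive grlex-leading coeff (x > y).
x*y^2 - 2*x*y + 3*y^2 + 2*y - 1

(a) deg p = 3. A generic line meets the curve in up to 3 points.
(b) Checking where it meets the axes: one y-axis crossing is at y = -1; it misses every integer gridline on the x-axis.
(c) Together with the visible shape, these determine p as stated.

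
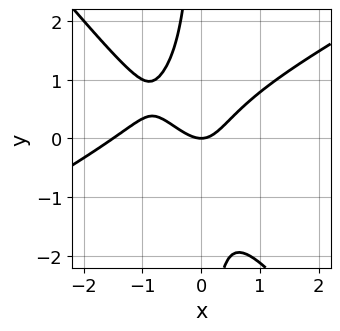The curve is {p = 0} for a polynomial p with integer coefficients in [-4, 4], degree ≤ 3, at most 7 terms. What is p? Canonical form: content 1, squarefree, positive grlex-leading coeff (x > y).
2*x^3 - 2*x^2*y - 3*x*y^2 + 3*x^2 - 2*y

First, deg p = 3.
Next, from the axis intercepts and sections: one x-axis crossing is at x = 0; it crosses the y-axis at the gridline y = 0.
Finally, fitting integer coefficients to these (and the overall shape) gives p.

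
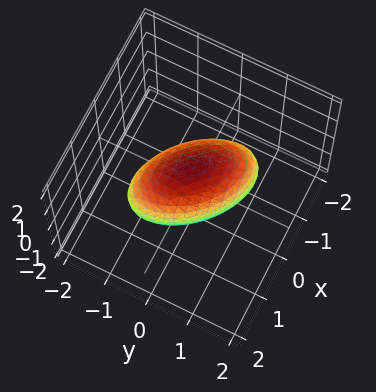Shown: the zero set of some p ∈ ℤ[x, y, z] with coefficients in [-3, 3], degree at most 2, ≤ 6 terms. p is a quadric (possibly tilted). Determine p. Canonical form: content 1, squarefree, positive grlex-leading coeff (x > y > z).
x^2 + x*y + y^2 + z^2 - 1

(a) deg p = 2. A generic line meets the surface in up to 2 points.
(b) Reading off the gridlines: the x-axis gridline crossings are at x ∈ {-1, 1}; the z-axis gridline crossings are at z ∈ {-1, 1}.
(c) The integer polynomial consistent with all of this is the stated p. Check: (0, -1, 0) on the y-axis lies on the surface, and p(0, -1, 0) = 0. ✓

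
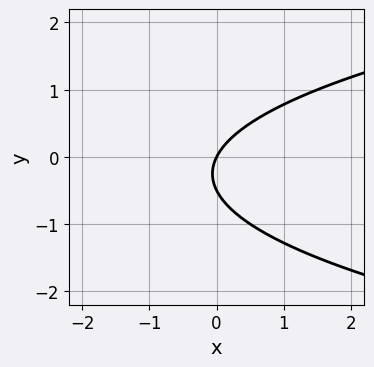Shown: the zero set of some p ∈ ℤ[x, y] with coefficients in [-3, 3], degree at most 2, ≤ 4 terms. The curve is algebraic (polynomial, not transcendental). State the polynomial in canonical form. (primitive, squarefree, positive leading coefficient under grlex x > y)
First, the degree is 2 — a generic line meets the curve in up to 2 points.
Next, reading off the gridlines: it meets the x-axis at x = 0 (among the integer gridlines); one y-axis crossing is at y = 0.
Finally, the integer polynomial consistent with all of this is the stated p.

2*y^2 - 2*x + y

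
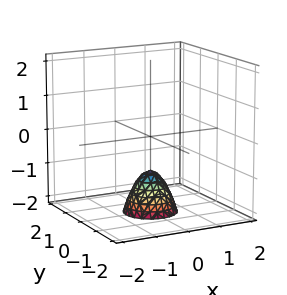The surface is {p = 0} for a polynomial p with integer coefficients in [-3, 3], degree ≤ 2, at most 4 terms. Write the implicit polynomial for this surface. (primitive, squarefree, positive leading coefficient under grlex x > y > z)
2*x^2 + 2*y^2 + z + 1

1. Degree: no degree-1 surface has this shape, so deg p = 2.
2. Symmetry: every cross-section ⟂ z is a circle, so x, y appear only via x² + y².
3. Reading off the gridlines: one z-axis crossing is at z = -1; the surface avoids every integer x-axis point in the box; a circular section at z = -2 has radius between 0 and 1; it misses every integer gridline on the y-axis.
4. Solving for integer coefficients yields p as stated.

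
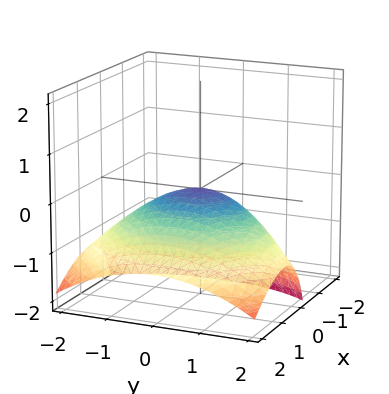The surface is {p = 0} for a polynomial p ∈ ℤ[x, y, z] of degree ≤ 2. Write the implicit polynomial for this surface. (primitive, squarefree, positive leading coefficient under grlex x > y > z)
First, degree: no degree-1 surface has this shape, so deg p = 2.
Then, against the integer gridlines: it meets the x-axis at x = 0 (among the integer gridlines); it meets the y-axis at y = 0 (among the integer gridlines); it meets the z-axis at z = 0 (among the integer gridlines).
Finally, putting this together gives p.

2*x^2 + 2*x*z + y^2 + 3*z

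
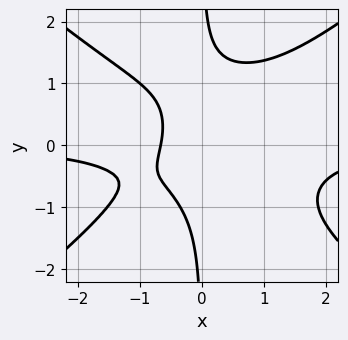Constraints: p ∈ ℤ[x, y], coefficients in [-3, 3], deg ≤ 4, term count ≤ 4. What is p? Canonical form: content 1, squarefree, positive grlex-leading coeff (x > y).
2*x^3*y - 3*x*y^3 + 3*x + 2

The degree is 4 — the shape is more complex than any degree-3 curve.
From the visible intercepts: it misses every integer gridline on the y-axis.
The integer polynomial consistent with all of this is the stated p.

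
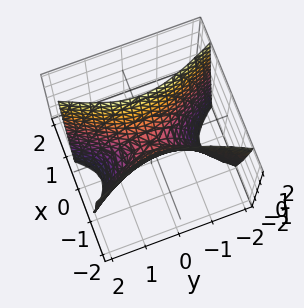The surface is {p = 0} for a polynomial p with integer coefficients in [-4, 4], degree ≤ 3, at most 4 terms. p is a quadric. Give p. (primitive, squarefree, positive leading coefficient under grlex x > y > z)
(a) deg p = 2. A hyperbolic paraboloid; a quadric.
(b) Symmetries: mirror symmetry x ↦ −x ⇒ only even powers of x; it's symmetric under y → −y, forcing even powers of y.
(c) Checking where it meets the axes: it crosses the y-axis at the gridline y = 0; it meets the z-axis at z = 0 (among the integer gridlines).
(d) Together with the visible shape, these determine p as stated.

3*x^2 - y^2 - z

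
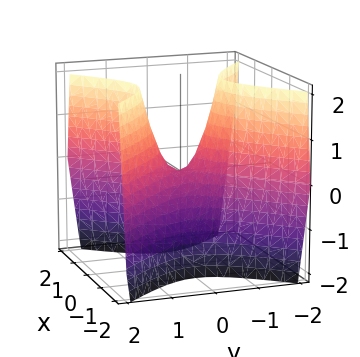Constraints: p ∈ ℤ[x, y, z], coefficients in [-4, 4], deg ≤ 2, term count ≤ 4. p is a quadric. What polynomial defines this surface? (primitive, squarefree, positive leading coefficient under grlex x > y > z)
2*x^2 - 2*y^2 + z

(a) deg p = 2. A hyperbolic paraboloid; a quadric.
(b) Symmetries: mirror symmetry y ↦ −y ⇒ only even powers of y; the x ↦ −x reflection is a symmetry, so x appears only in even powers.
(c) Reading off the gridlines: one z-axis crossing is at z = 0; one y-axis crossing is at y = 0.
(d) The integer polynomial consistent with all of this is the stated p.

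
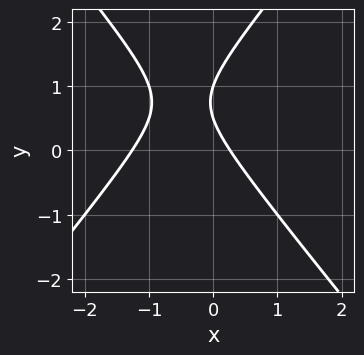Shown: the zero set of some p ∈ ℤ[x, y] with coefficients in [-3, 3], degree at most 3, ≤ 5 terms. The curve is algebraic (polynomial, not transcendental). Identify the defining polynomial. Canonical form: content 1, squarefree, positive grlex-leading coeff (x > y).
The degree is 2 — a generic line meets the curve in up to 2 points.
From the axis intercepts and sections: one y-axis crossing is at y = 1.
The integer polynomial consistent with all of this is the stated p.

3*x^2 - 2*y^2 + 3*x + 3*y - 1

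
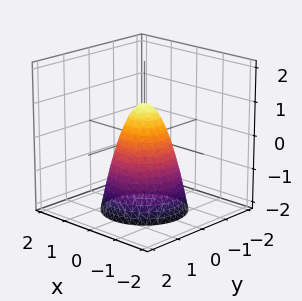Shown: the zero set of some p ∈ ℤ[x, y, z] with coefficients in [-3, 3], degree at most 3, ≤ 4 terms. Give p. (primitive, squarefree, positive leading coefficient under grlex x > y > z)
2*x^2 + 2*y^2 + z - 1

deg p = 2. The shape is more complex than any degree-1 surface.
Symmetries: rotational symmetry about the z-axis ⇒ p depends on x, y only through x² + y².
From the axis intercepts and sections: it crosses the z-axis at the gridline z = 1; a circular section at z = -2 has radius between 1 and 2.
The integer polynomial consistent with all of this is the stated p.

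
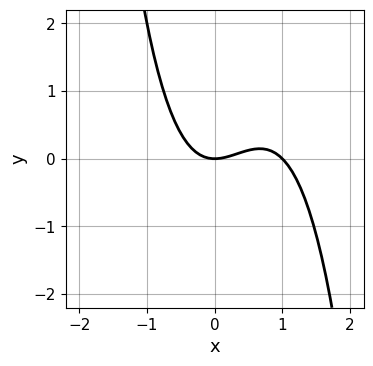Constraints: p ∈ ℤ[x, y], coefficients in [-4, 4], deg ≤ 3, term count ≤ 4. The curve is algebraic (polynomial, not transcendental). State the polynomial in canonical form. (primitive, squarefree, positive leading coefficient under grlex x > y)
x^3 - x^2 + y

deg p = 3.
Checking where it meets the axes: among the integer gridlines, it crosses the x-axis at x ∈ {0, 1}; it meets the y-axis at y = 0 (among the integer gridlines).
The integer polynomial consistent with all of this is the stated p.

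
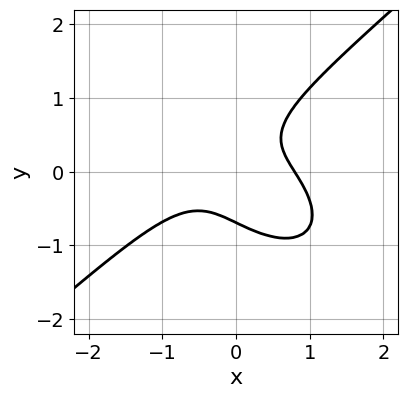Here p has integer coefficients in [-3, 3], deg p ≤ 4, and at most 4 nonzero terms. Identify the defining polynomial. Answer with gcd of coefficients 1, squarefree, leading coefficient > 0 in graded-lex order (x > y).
Degree: the shape is more complex than any degree-2 curve, so deg p = 3.
Putting this together gives p.

2*x^3 - 3*y^3 + 3*x*y - 1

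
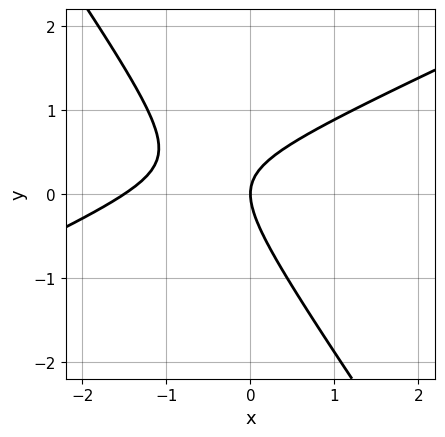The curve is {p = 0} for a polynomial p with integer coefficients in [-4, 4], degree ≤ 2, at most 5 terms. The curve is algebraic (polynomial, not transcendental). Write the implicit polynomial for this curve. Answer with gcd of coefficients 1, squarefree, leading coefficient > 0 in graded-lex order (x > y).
First, degree: the shape is more complex than any degree-1 curve, so deg p = 2.
Then, from the visible intercepts: it crosses the x-axis at the gridline x = 0; it meets the y-axis at y = 0 (among the integer gridlines).
Finally, the integer polynomial consistent with all of this is the stated p.

2*x^2 - 3*x*y - 3*y^2 + 3*x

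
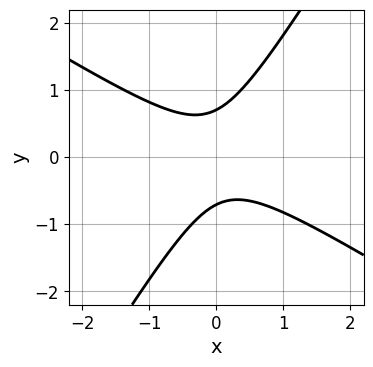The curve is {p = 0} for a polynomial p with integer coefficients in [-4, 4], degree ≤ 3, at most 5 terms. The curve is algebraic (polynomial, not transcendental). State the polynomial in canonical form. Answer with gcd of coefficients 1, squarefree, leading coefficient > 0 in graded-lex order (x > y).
1. deg p = 2.
2. Checking where it meets the axes: the curve avoids every integer x-axis point in the box.
3. These observations pin down the coefficients.

2*x^2 + 2*x*y - 2*y^2 + 1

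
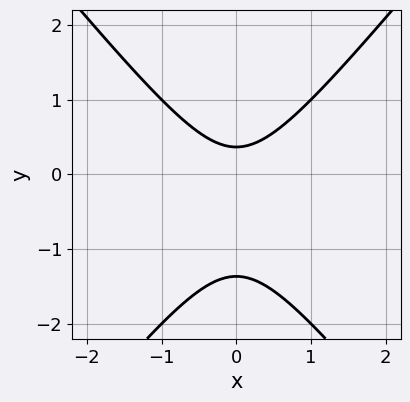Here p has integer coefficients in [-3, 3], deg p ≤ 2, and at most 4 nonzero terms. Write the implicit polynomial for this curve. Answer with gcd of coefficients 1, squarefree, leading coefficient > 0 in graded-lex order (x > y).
3*x^2 - 2*y^2 - 2*y + 1

1. Degree: a generic line meets the curve in up to 2 points, so deg p = 2.
2. Symmetries: mirror symmetry x ↦ −x ⇒ only even powers of x.
3. From the visible intercepts: the curve avoids every integer x-axis point in the box.
4. Fitting integer coefficients to these (and the overall shape) gives p.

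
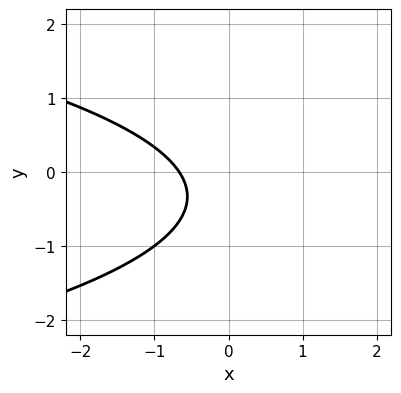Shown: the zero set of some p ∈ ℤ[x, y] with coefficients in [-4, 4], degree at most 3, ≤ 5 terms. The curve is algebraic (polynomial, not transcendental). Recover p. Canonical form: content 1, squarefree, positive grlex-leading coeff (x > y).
(a) Degree: the shape is more complex than any degree-1 curve, so deg p = 2.
(b) From the visible intercepts: no y-intercept at any integer in the box.
(c) Fitting integer coefficients to these (and the overall shape) gives p.

3*y^2 + 3*x + 2*y + 2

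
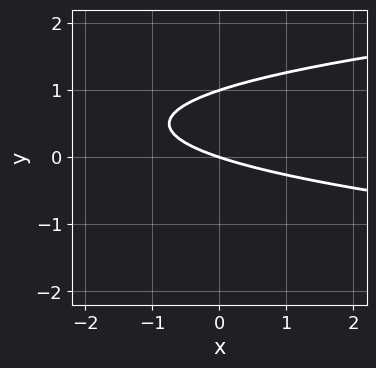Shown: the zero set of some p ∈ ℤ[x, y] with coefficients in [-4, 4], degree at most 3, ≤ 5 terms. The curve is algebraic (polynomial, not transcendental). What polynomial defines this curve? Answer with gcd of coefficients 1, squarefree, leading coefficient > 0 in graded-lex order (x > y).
The degree is 2 — no degree-1 curve has this shape.
From the visible intercepts: it crosses the x-axis at the gridline x = 0; the y-axis gridline crossings are at y ∈ {0, 1}.
Assembling these constraints gives the stated polynomial.

3*y^2 - x - 3*y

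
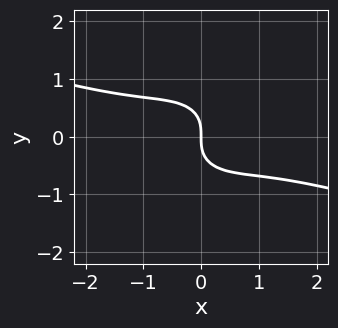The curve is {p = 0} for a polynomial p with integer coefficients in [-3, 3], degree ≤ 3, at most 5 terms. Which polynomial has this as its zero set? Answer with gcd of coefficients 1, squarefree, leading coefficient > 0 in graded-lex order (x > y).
The degree is 3 — the shape is more complex than any degree-2 curve.
Observable constraints: it crosses the y-axis at the gridline y = 0; it meets the x-axis at x = 0 (among the integer gridlines).
Putting this together gives p.

x^3 + 3*x^2*y + 3*y^3 + 2*x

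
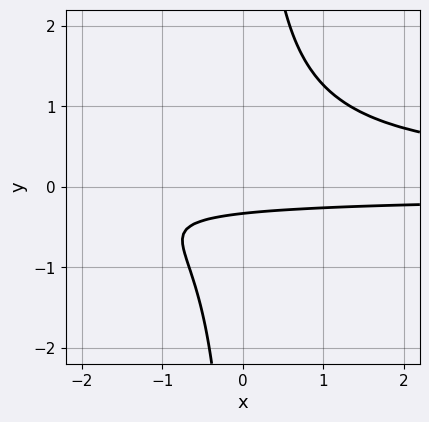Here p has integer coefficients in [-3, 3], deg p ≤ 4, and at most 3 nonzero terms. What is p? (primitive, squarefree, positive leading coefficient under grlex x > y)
3*x*y^2 - 3*y - 1

1. The degree is 3 — a generic line meets the curve in up to 3 points.
2. Against the integer gridlines: no x-intercept at any integer in the box.
3. The integer polynomial consistent with all of this is the stated p.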